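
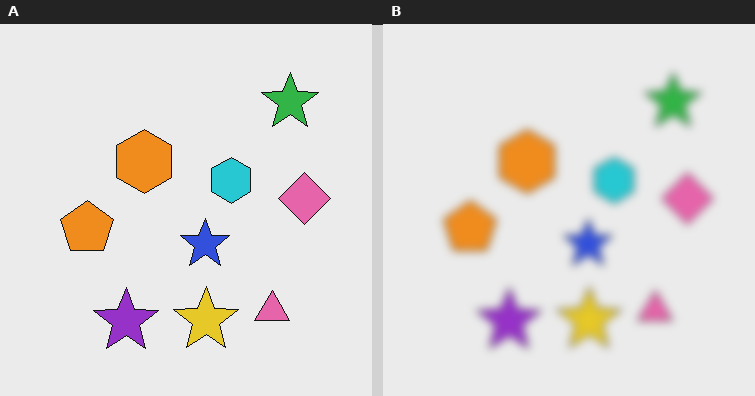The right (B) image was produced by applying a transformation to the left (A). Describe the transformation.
It was noticeably gaussian-blurred.

Shape edges and outlines are uniformly softened across the whole image.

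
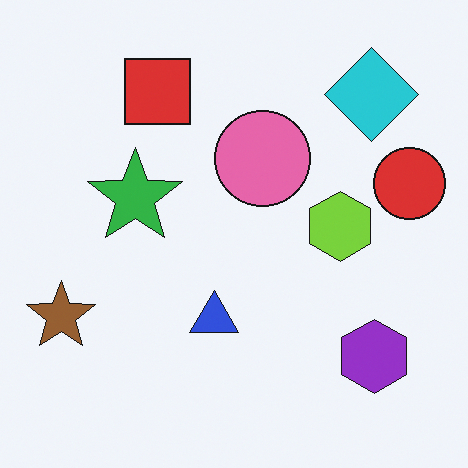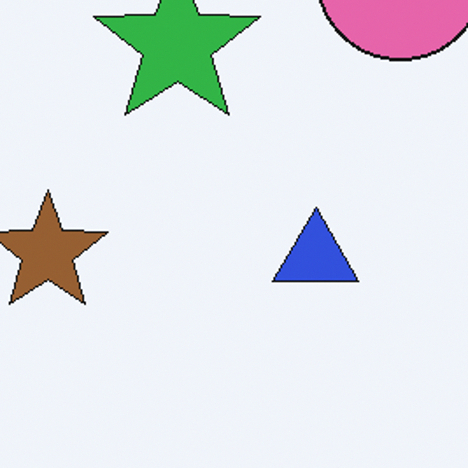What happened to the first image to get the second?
The image was cropped to a noticeably smaller region and rescaled.

The visible shapes are larger and the field of view is narrower; shapes near the original edges may be partly or wholly outside the frame — a crop-and-rescale.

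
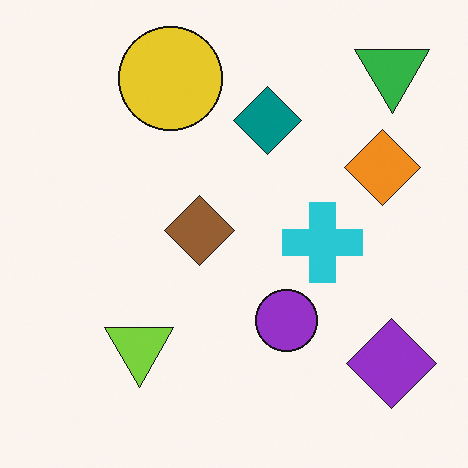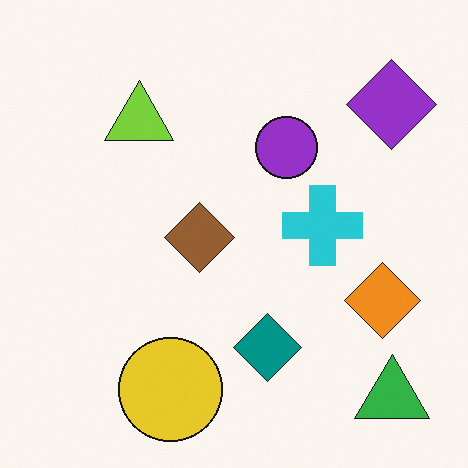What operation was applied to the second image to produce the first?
The image was flipped vertically (top ↔ bottom).

The green triangle is in the bottom-right of the second image and the top-right of the first — shapes on opposite sides of the horizontal midline have swapped in a mirror flip.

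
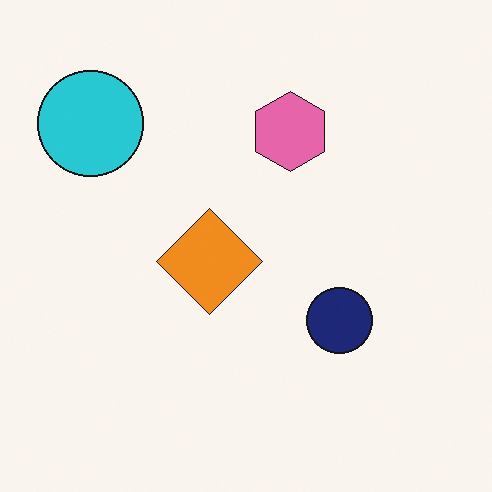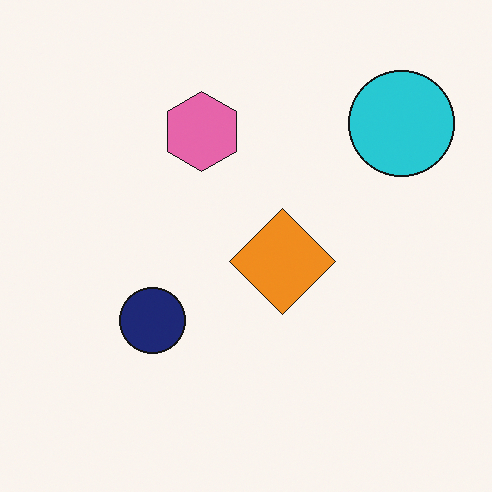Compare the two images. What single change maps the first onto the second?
It was flipped horizontally (left ↔ right).

The cyan circle is in the top-left of the first image and the top-right of the second — shapes on opposite sides of the vertical midline have swapped in a mirror flip.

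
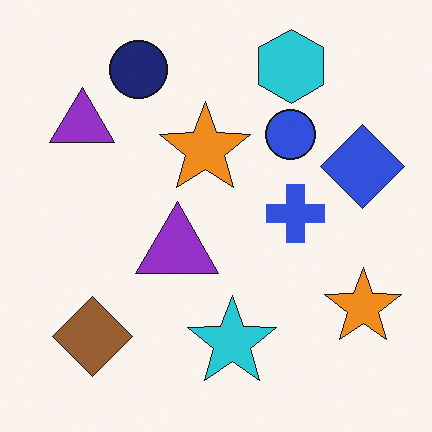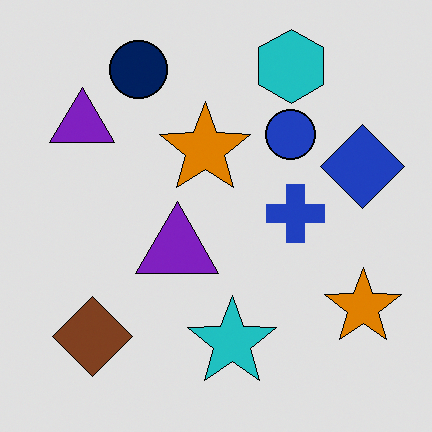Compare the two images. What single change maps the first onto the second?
The second image is the first posterized to a reduced palette.

Each flat color has snapped to a coarser quantized level — most visibly, the near-white background has dropped to a flat grey.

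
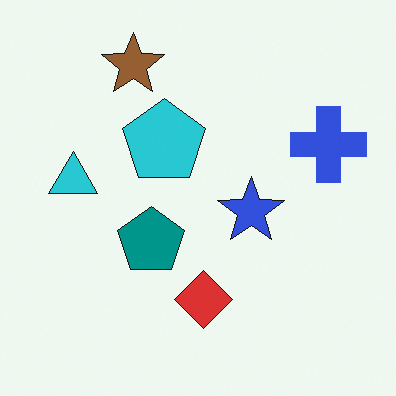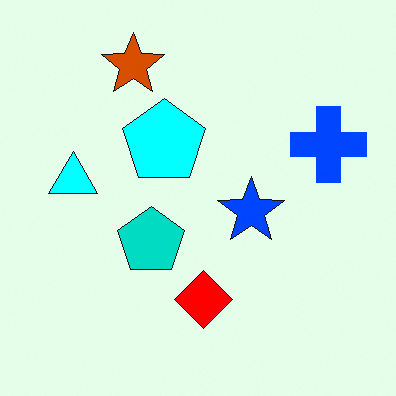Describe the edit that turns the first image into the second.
It was heavily oversaturated.

All colors are more vivid — a global saturation change.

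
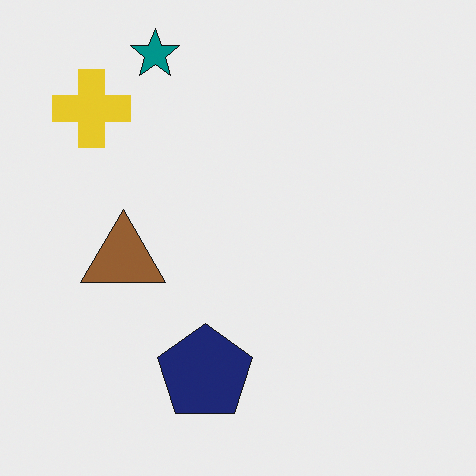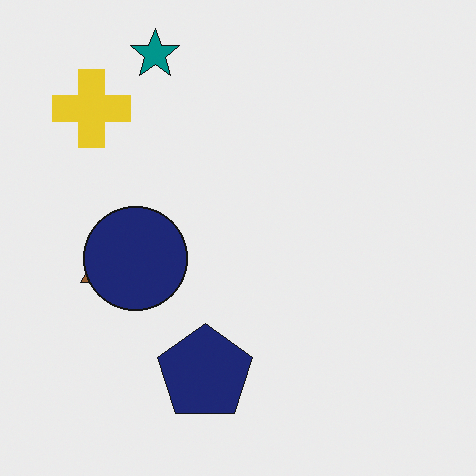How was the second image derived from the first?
The image was overlaid with an additional navy circle.

A navy circle appears in the second image that is absent from the first.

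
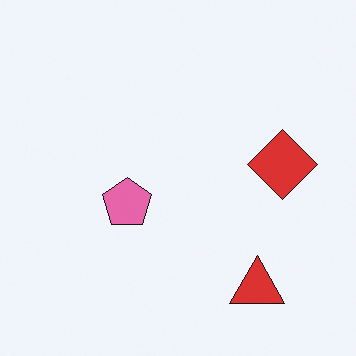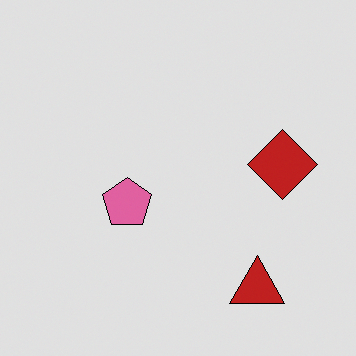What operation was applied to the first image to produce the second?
The second image is the first posterized to a reduced palette.

Each flat color has snapped to a coarser quantized level — most visibly, the near-white background has dropped to a flat grey.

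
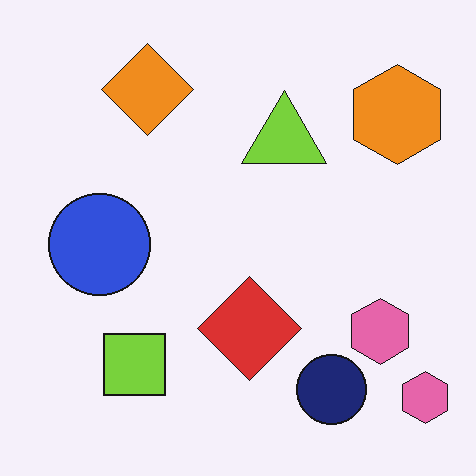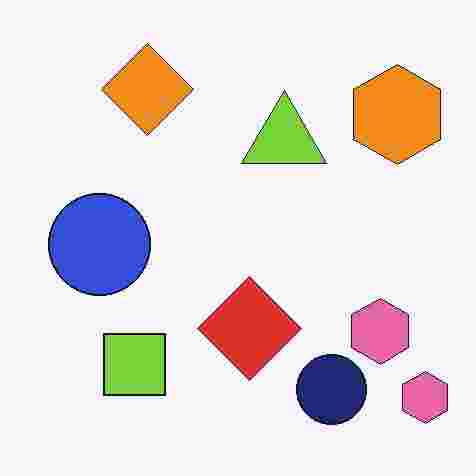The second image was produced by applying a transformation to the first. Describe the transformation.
It was heavily JPEG-compressed with obvious blocking artifacts.

Blocky 8×8 compression artifacts appear around shape edges and the flat background shows ringing — characteristic JPEG degradation.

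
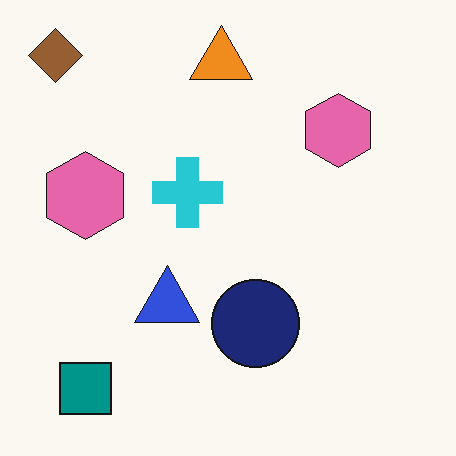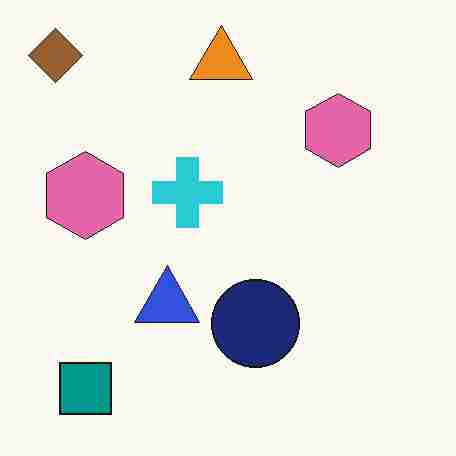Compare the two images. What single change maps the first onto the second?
This is the original image degraded with heavy JPEG compression.

Blocky 8×8 compression artifacts appear around shape edges and the flat background shows ringing — characteristic JPEG degradation.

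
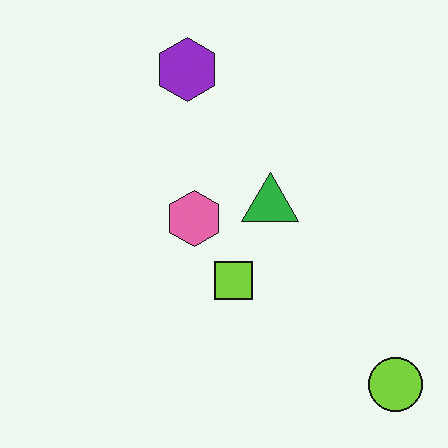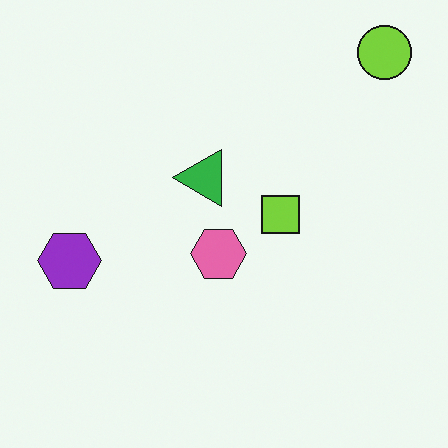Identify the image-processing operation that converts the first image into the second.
The second image is the first rotated 90° counter-clockwise.

The lime circle sits in the bottom-right of the first image and the top-right of the second — consistent with a whole-image 90° counter-clockwise rotation.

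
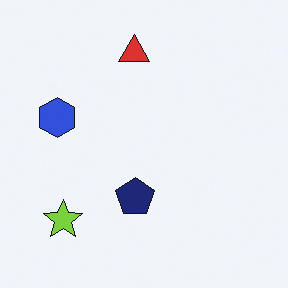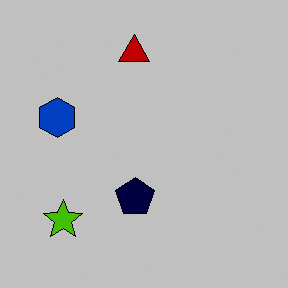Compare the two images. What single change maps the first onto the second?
The second image is the first heavily posterized to just a handful of flat colors.

Each flat color has snapped to a coarser quantized level — most visibly, the near-white background has dropped to a flat grey.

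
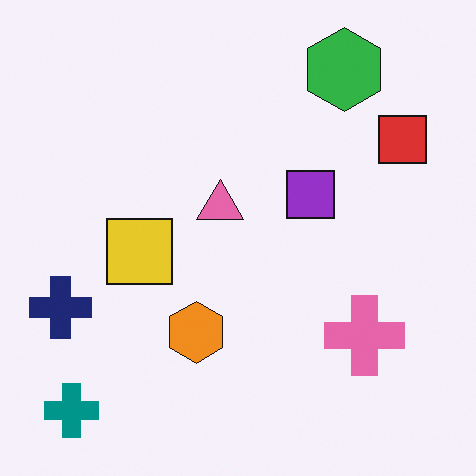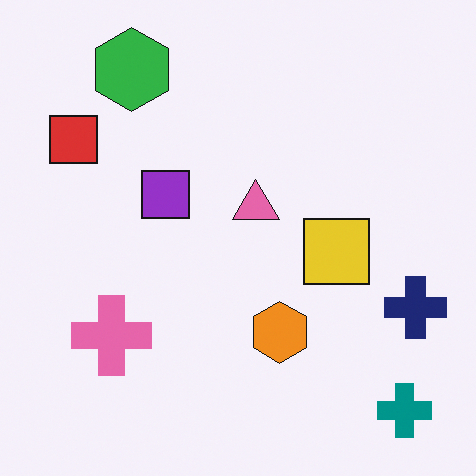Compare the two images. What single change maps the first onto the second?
This is the original image flipped horizontally (left ↔ right).

The navy cross is in the left of the first image and the right of the second — shapes on opposite sides of the vertical midline have swapped in a mirror flip.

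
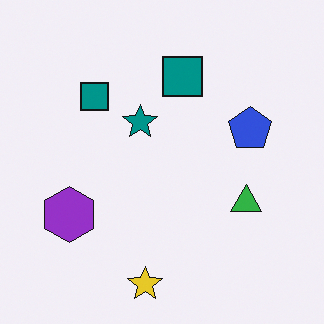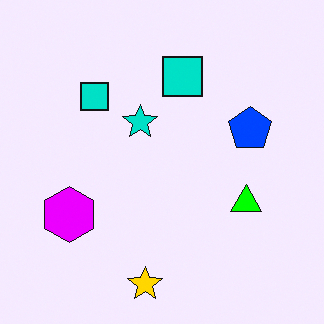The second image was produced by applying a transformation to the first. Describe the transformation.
The transformation is: heavily oversaturated.

All colors are more vivid — a global saturation change.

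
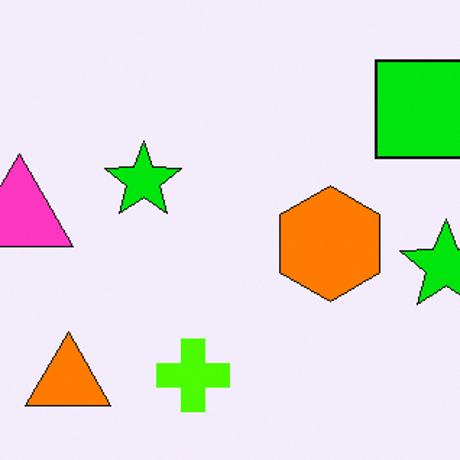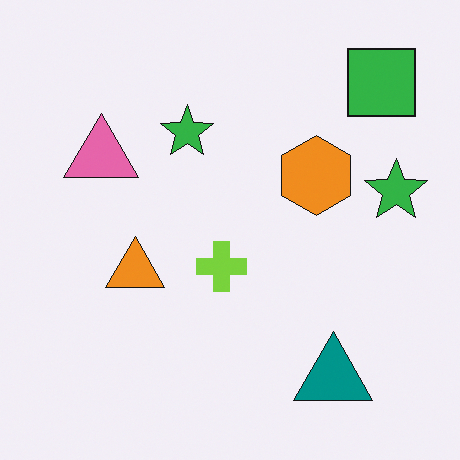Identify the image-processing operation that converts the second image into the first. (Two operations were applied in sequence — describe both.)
The transformation is: made much more vivid (saturation change), then cropped to a modestly smaller region and rescaled.

All colors are more vivid — a global saturation change. The visible shapes are larger and the field of view is narrower; shapes near the original edges may be partly or wholly outside the frame — a crop-and-rescale.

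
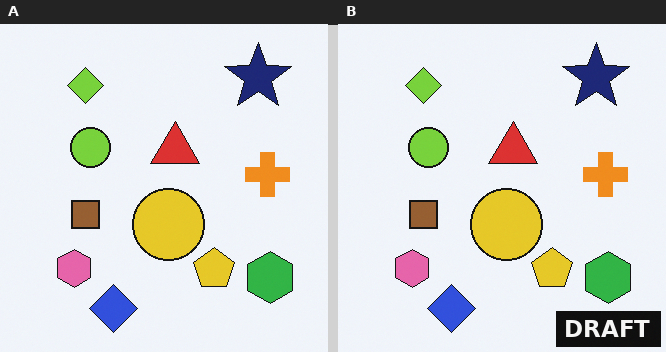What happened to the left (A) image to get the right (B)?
The right (B) image is the left (A) watermarked with the text "DRAFT" in the lower-right corner.

A dark label reading "DRAFT" appears in the lower-right corner.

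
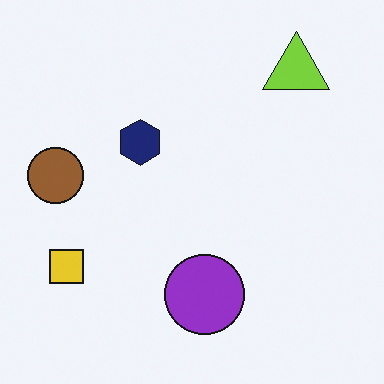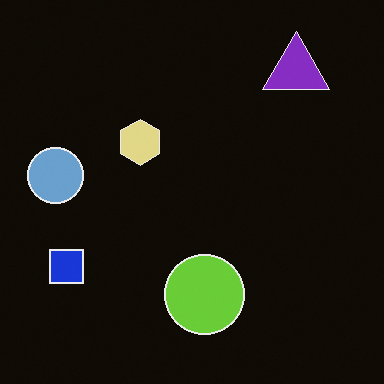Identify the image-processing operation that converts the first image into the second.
The second image is the first color-inverted (negative).

The light background has become dark and every shape's color is its complement — a photographic negative.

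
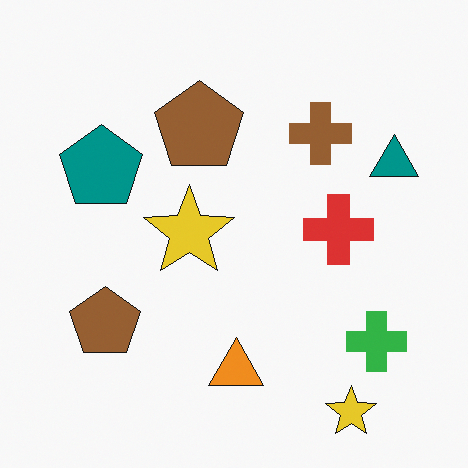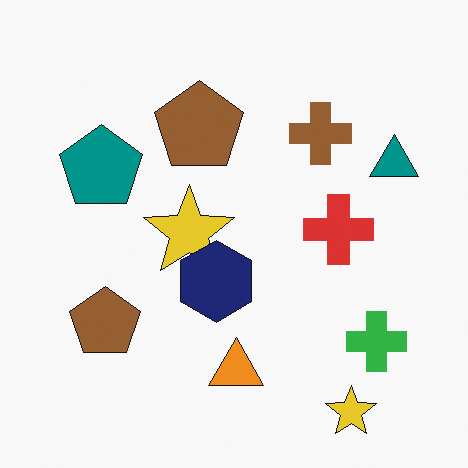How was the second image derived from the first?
The image was overlaid with an additional navy hexagon.

A navy hexagon appears in the second image that is absent from the first.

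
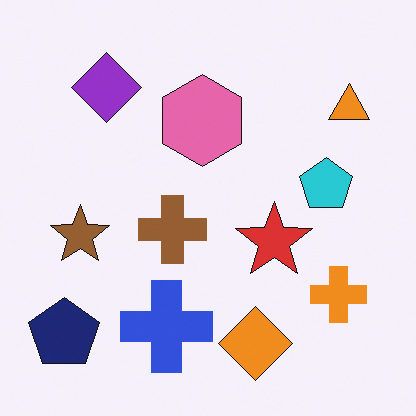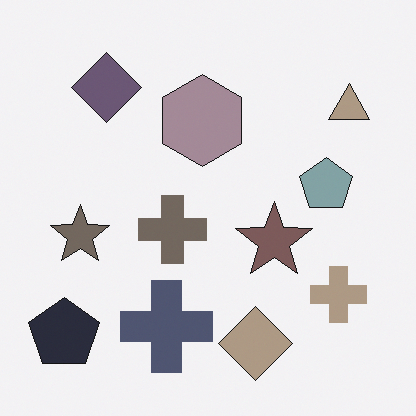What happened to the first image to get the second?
This is the original image heavily desaturated.

All colors are more muted and greyish — a global saturation change.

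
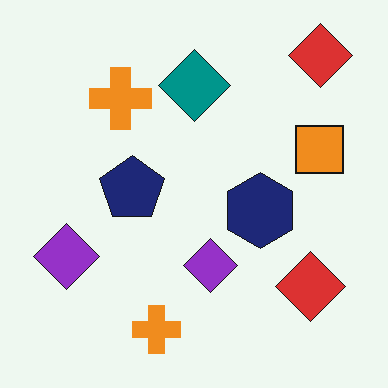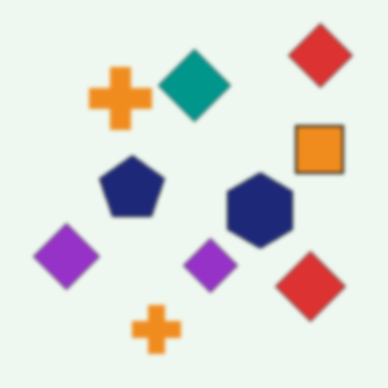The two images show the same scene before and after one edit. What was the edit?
The transformation is: slightly softened.

Shape edges and outlines are uniformly softened across the whole image.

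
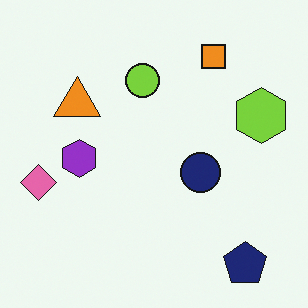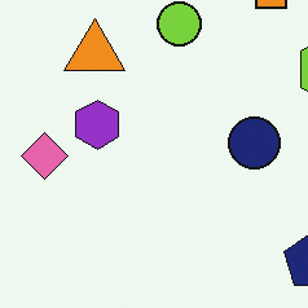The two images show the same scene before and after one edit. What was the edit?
The second image is the first cropped slightly and scaled back up.

The visible shapes are larger and the field of view is narrower; shapes near the original edges may be partly or wholly outside the frame — a crop-and-rescale.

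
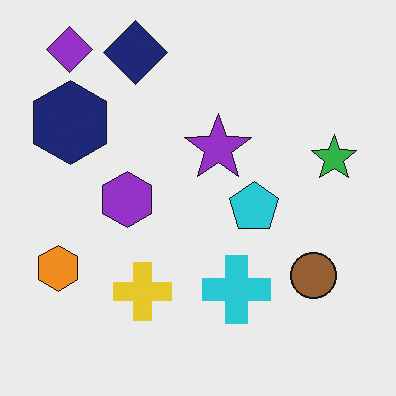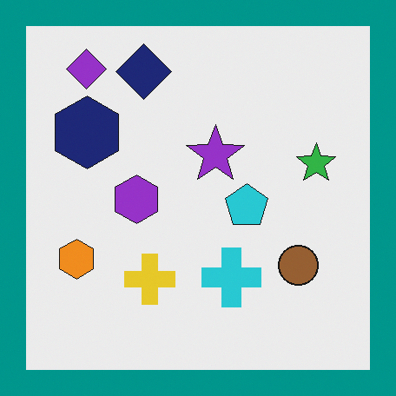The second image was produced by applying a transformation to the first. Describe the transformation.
The image was framed with a teal border.

A solid teal frame runs around the edge of the second image, with the content slightly shrunk inside it.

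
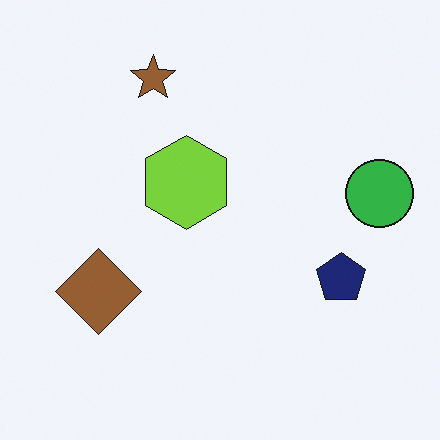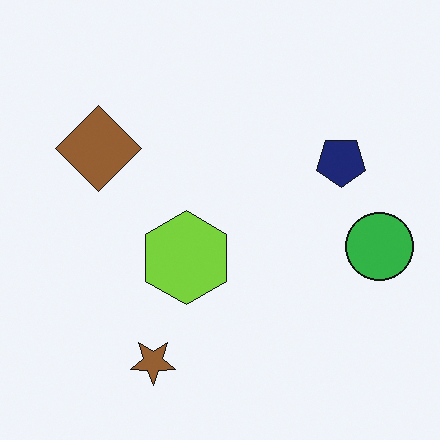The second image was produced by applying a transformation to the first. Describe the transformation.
The transformation is: flipped vertically (top ↔ bottom).

The brown star is in the top of the first image and the bottom of the second — shapes on opposite sides of the horizontal midline have swapped in a mirror flip.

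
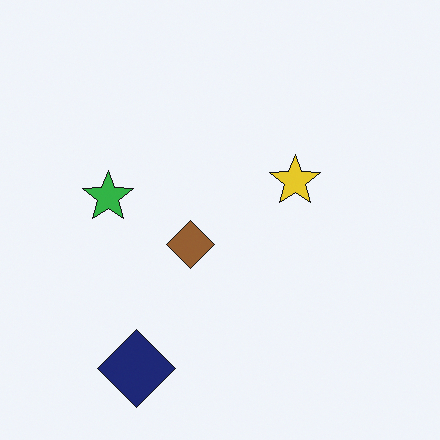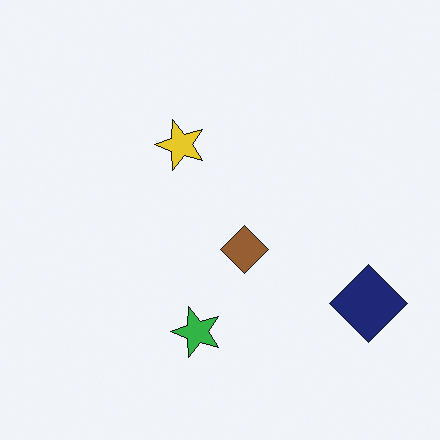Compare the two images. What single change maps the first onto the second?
This is the original image rotated 90° counter-clockwise.

The navy diamond sits in the bottom-left of the first image and the bottom-right of the second — consistent with a whole-image 90° counter-clockwise rotation.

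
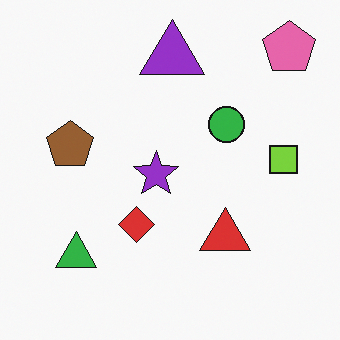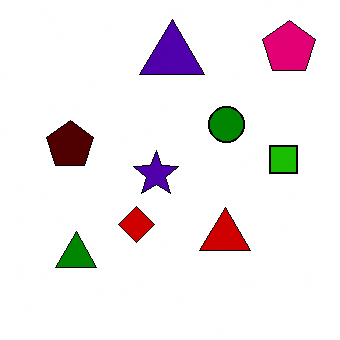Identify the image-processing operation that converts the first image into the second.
It was boosted in contrast.

Tones are pushed away from mid-grey across the whole image — a global contrast change.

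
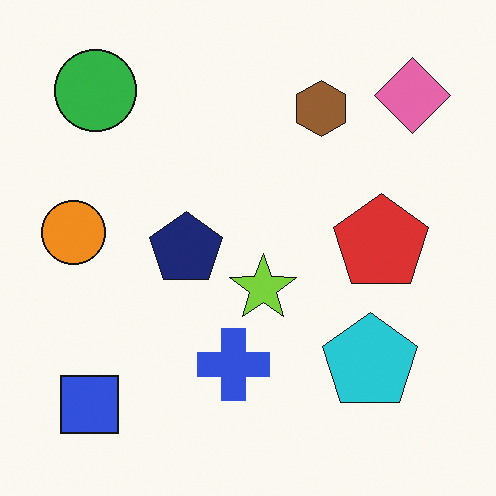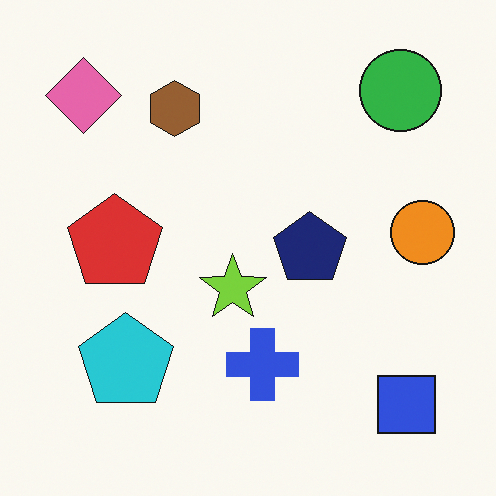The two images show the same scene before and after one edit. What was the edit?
The image was flipped horizontally (left ↔ right).

The orange circle is in the left of the first image and the right of the second — shapes on opposite sides of the vertical midline have swapped in a mirror flip.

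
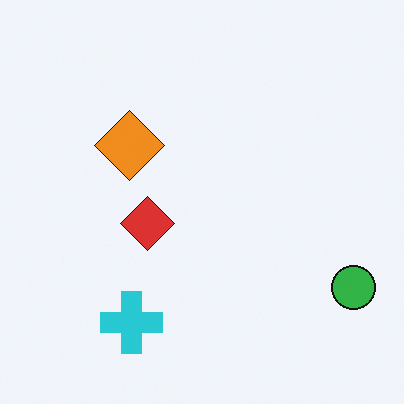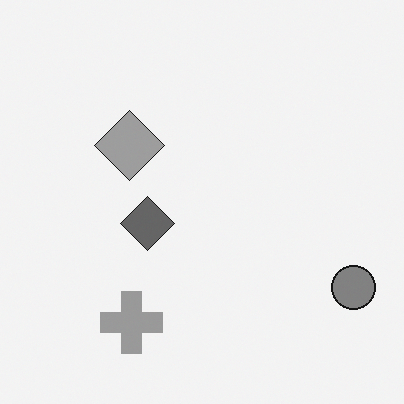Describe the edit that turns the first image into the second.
Converted to grayscale.

All color is removed — every shape is now a shade of grey.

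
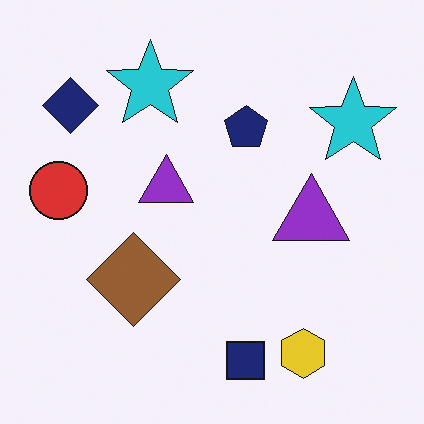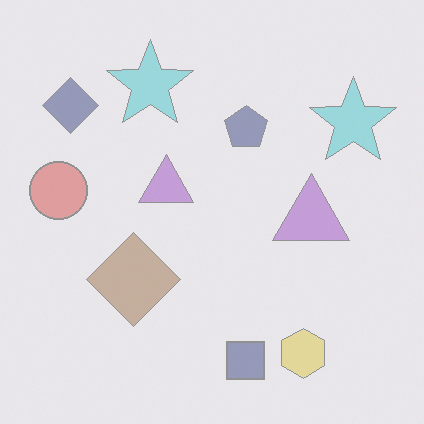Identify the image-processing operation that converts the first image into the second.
It was washed out (contrast reduced).

Tones are pushed toward mid-grey across the whole image — a global contrast change.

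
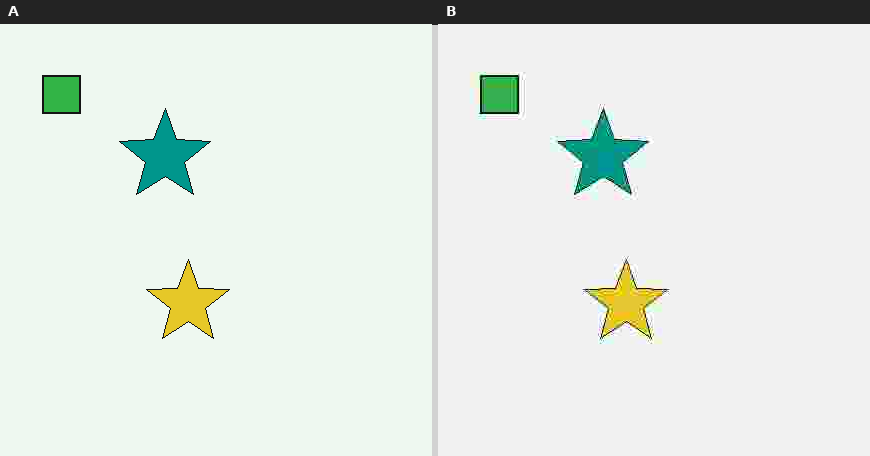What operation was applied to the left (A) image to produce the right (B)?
The transformation is: heavily JPEG-compressed with obvious blocking artifacts.

Blocky 8×8 compression artifacts appear around shape edges and the flat background shows ringing — characteristic JPEG degradation.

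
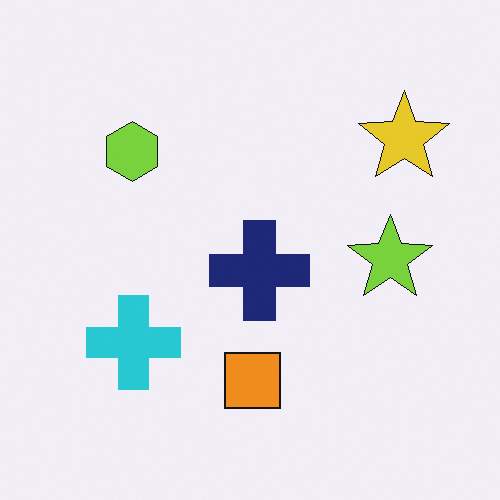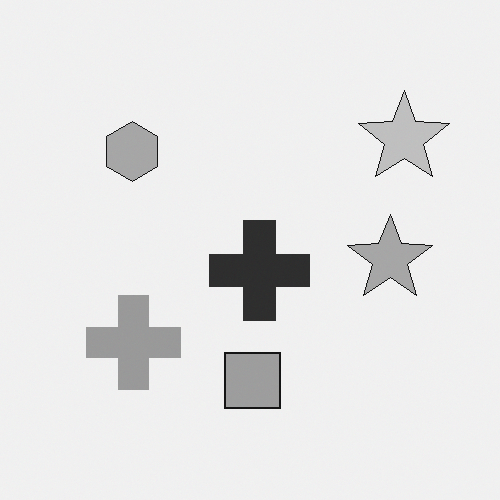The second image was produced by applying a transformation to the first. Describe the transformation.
Converted to grayscale.

All color is removed — every shape is now a shade of grey.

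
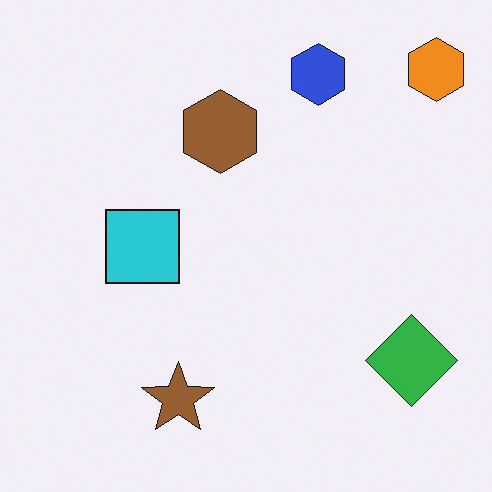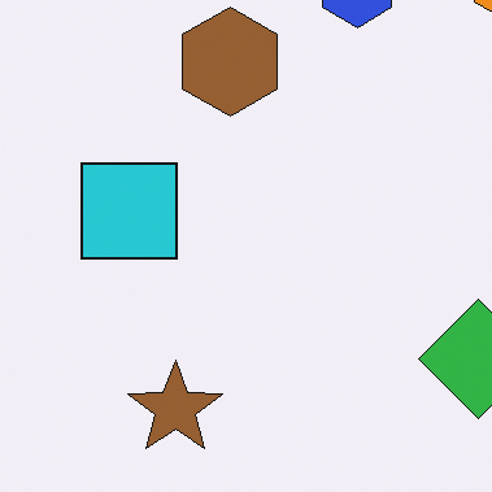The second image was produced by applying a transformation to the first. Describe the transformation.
The image was cropped to a modestly smaller region and rescaled.

The visible shapes are larger and the field of view is narrower; shapes near the original edges may be partly or wholly outside the frame — a crop-and-rescale.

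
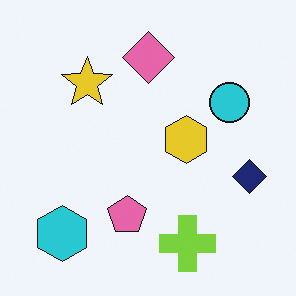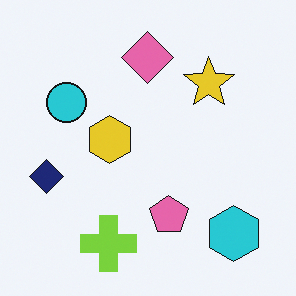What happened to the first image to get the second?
The transformation is: flipped horizontally (left ↔ right).

The navy diamond is in the right of the first image and the left of the second — shapes on opposite sides of the vertical midline have swapped in a mirror flip.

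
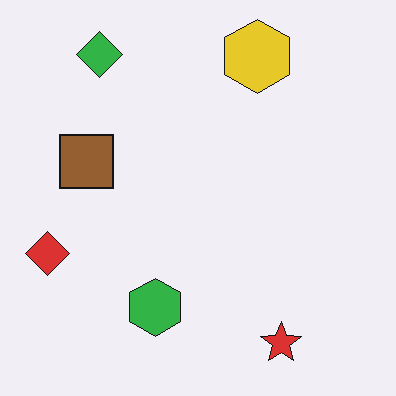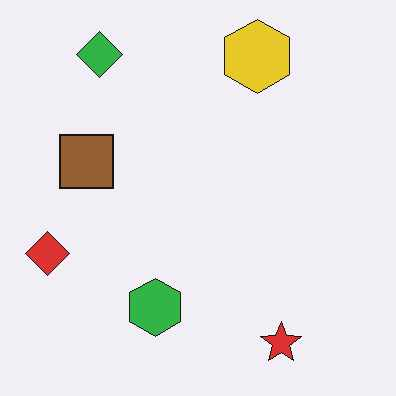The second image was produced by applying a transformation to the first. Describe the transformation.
The transformation is: given moderate JPEG compression.

Blocky 8×8 compression artifacts appear around shape edges and the flat background shows ringing — characteristic JPEG degradation.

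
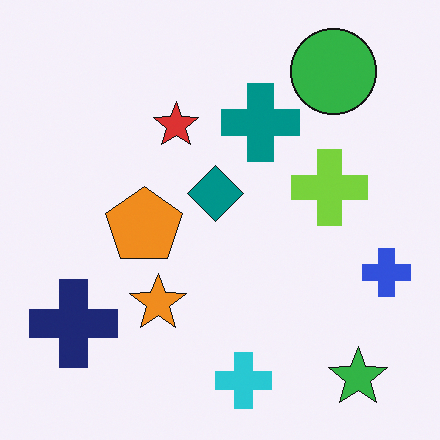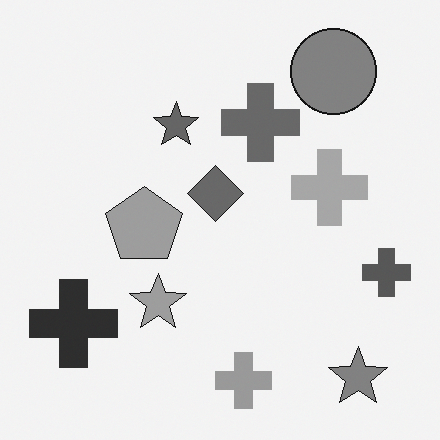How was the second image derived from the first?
This is the original image converted to grayscale.

All color is removed — every shape is now a shade of grey.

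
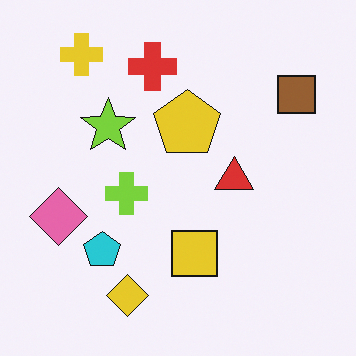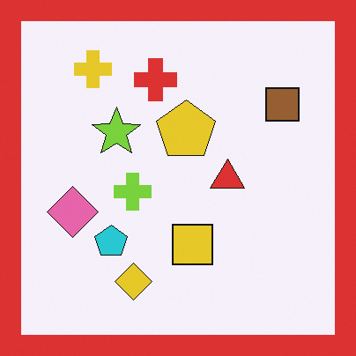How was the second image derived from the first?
The second image is the first framed with a red border.

A solid red frame runs around the edge of the second image, with the content slightly shrunk inside it.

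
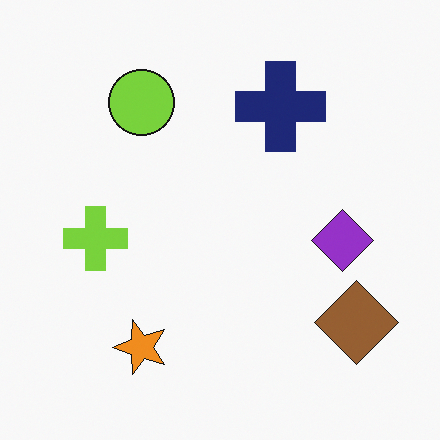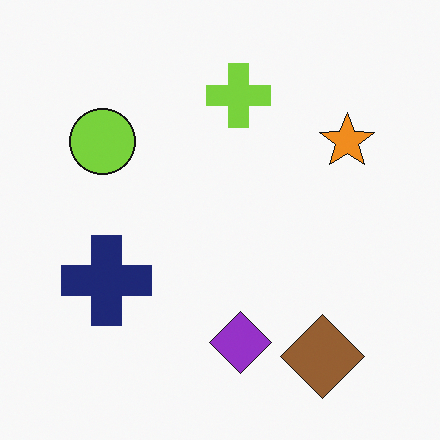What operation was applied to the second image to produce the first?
The transformation is: transposed (reflected across the top-left ↔ bottom-right diagonal).

Shapes have swapped their row and column positions — what was in the top-right is now in the bottom-left — a diagonal reflection.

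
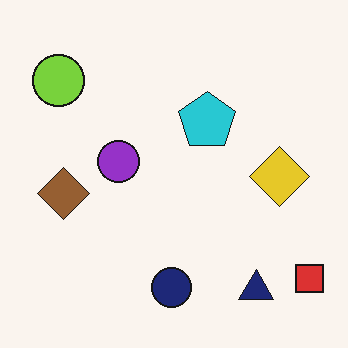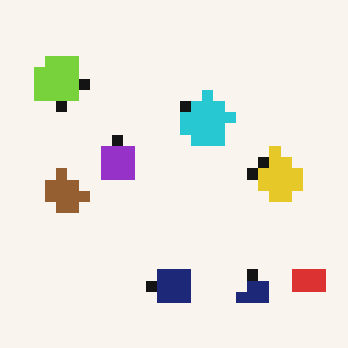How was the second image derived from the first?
This is the original image heavily pixelated into large blocks.

Shapes are reduced to large square blocks; fine edges and outlines are lost — a downscale-then-upscale (mosaic) effect.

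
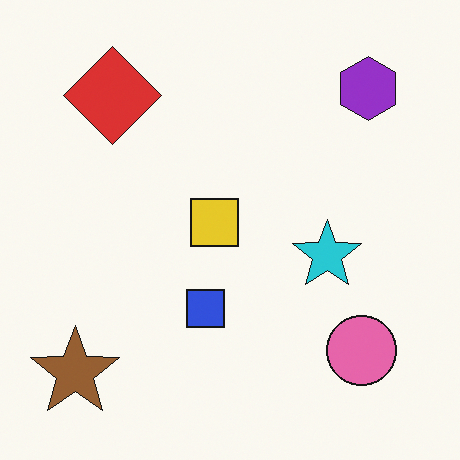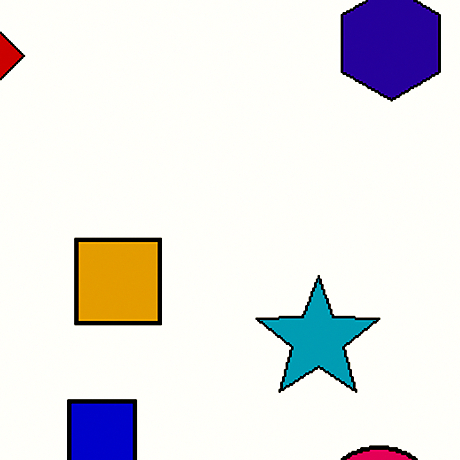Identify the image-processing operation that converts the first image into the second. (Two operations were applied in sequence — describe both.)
Cropped tightly and scaled back up, then boosted in contrast.

The visible shapes are larger and the field of view is narrower; shapes near the original edges may be partly or wholly outside the frame — a crop-and-rescale. Tones are pushed away from mid-grey across the whole image — a global contrast change.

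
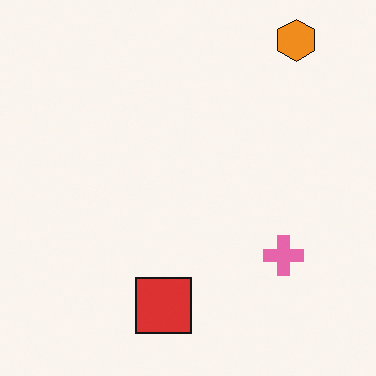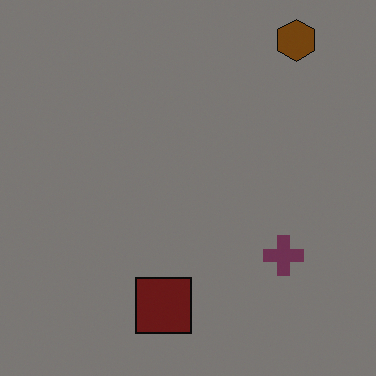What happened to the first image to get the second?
The second image is the first noticeably darkened.

Every pixel — background and shapes alike — is uniformly darkened.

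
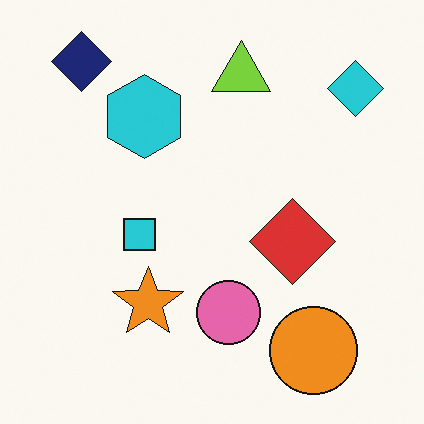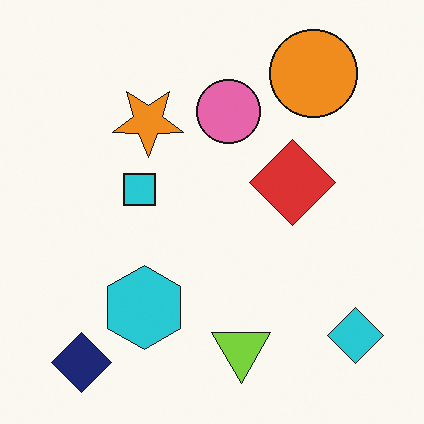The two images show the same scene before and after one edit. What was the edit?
Flipped vertically (top ↔ bottom).

The navy diamond is in the top-left of the first image and the bottom-left of the second — shapes on opposite sides of the horizontal midline have swapped in a mirror flip.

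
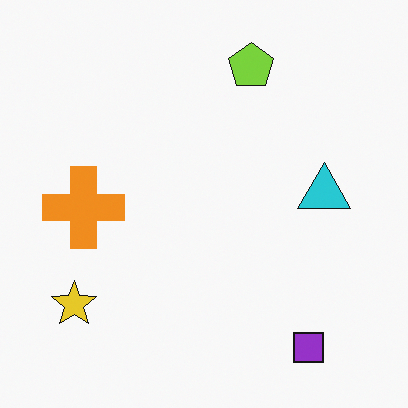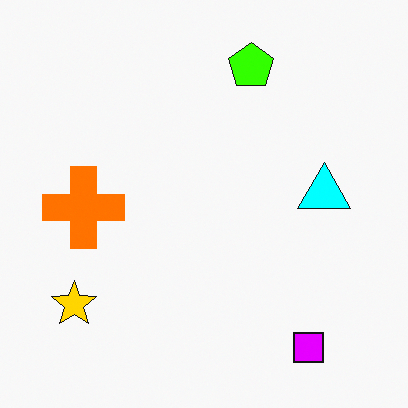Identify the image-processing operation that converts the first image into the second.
This is the original image made much more vivid (saturation change).

All colors are more vivid — a global saturation change.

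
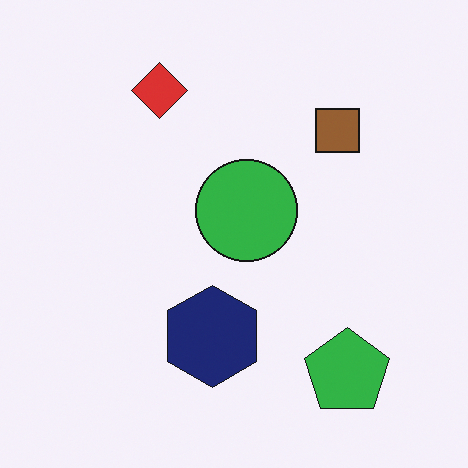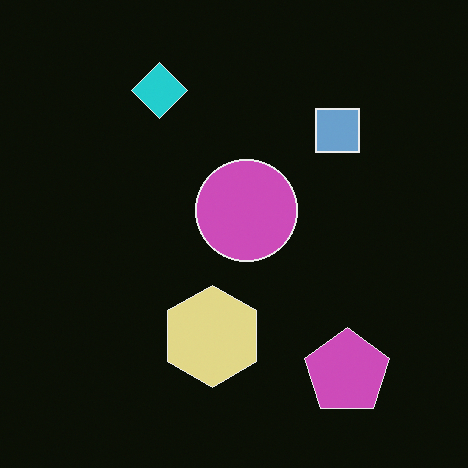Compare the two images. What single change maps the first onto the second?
This is the original image color-inverted (negative).

The light background has become dark and every shape's color is its complement — a photographic negative.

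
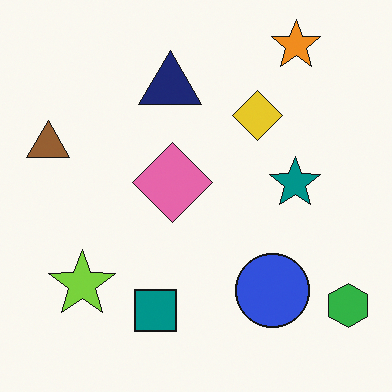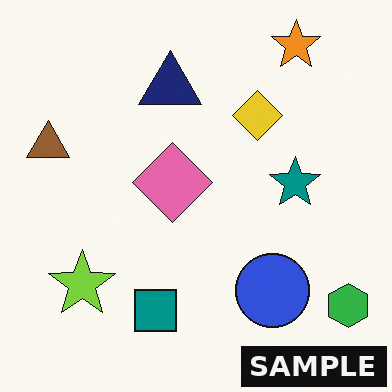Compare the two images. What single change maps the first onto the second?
This is the original image watermarked with the text "SAMPLE" in the lower-right corner.

A dark label reading "SAMPLE" appears in the lower-right corner.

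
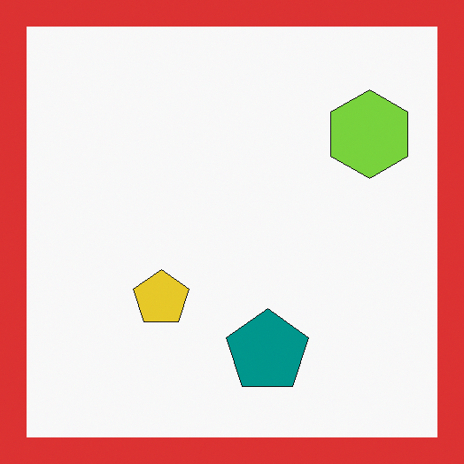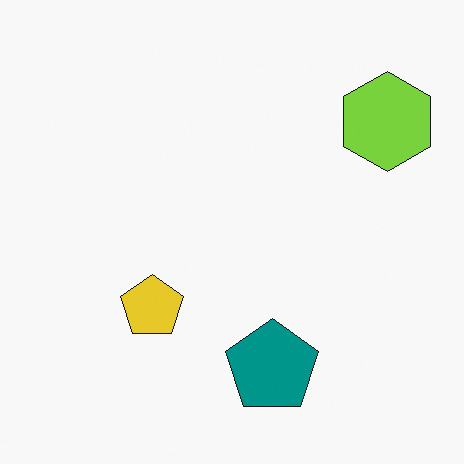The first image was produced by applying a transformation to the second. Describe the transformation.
Framed with a red border.

A solid red frame runs around the edge of the first image, with the content slightly shrunk inside it.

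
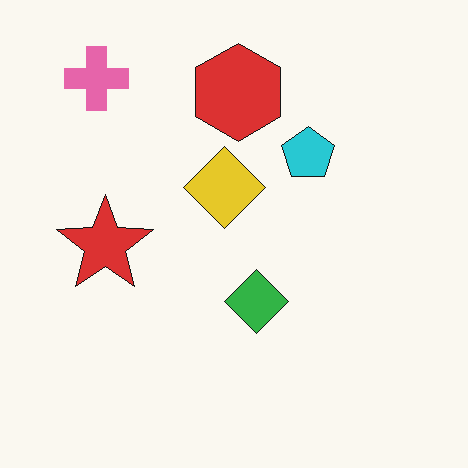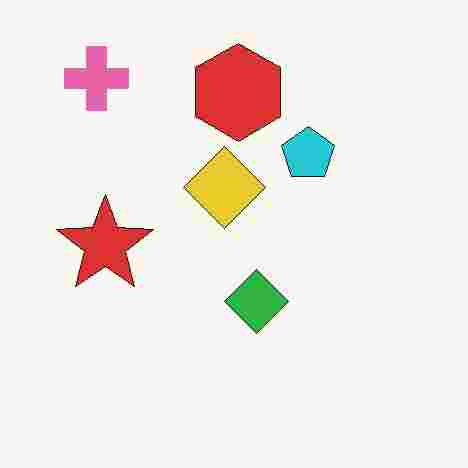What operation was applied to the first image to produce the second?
The image was heavily JPEG-compressed with obvious blocking artifacts.

Blocky 8×8 compression artifacts appear around shape edges and the flat background shows ringing — characteristic JPEG degradation.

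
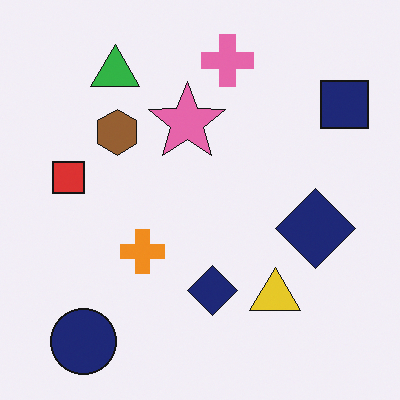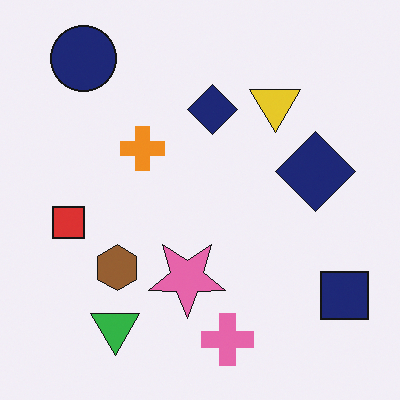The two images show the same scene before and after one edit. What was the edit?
This is the original image flipped vertically (top ↔ bottom).

The navy circle is in the bottom-left of the first image and the top-left of the second — shapes on opposite sides of the horizontal midline have swapped in a mirror flip.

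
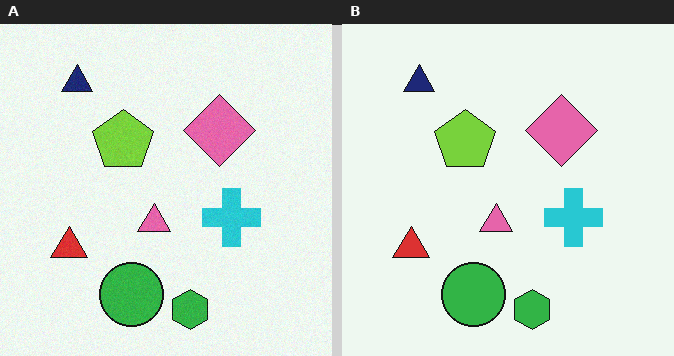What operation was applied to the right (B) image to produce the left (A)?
The image was degraded with light additive noise.

Random speckle covers the whole image, including the flat background.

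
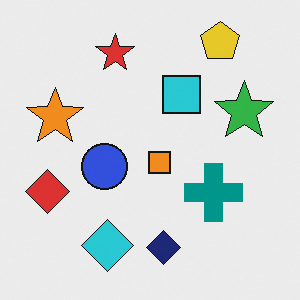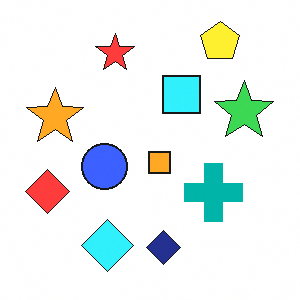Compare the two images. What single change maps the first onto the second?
The transformation is: slightly brightened.

Every pixel — background and shapes alike — is uniformly brightened.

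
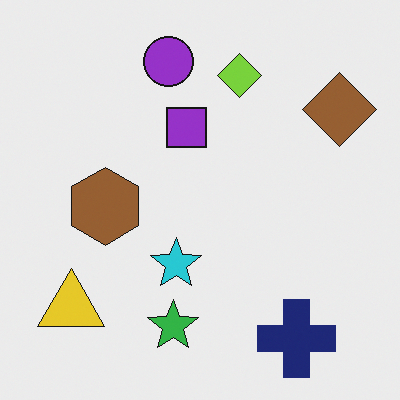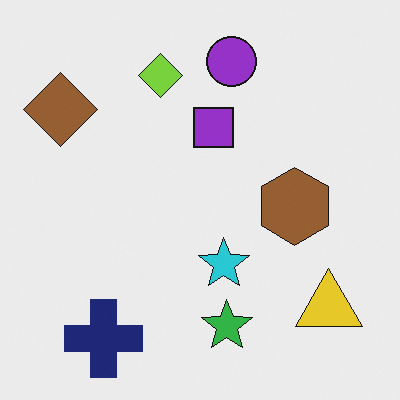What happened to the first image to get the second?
The image was flipped horizontally (left ↔ right).

The brown diamond is in the top-right of the first image and the top-left of the second — shapes on opposite sides of the vertical midline have swapped in a mirror flip.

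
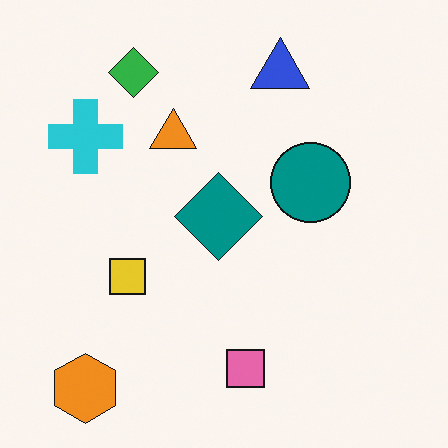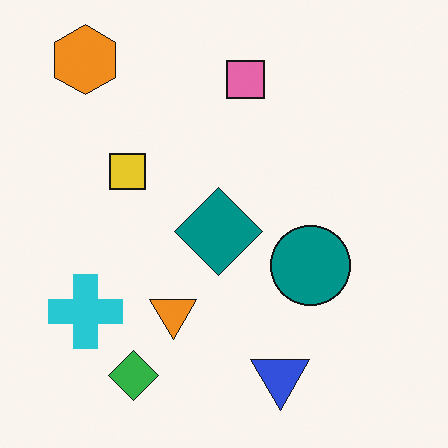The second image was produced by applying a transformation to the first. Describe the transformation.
It was flipped vertically (top ↔ bottom).

The orange hexagon is in the bottom-left of the first image and the top-left of the second — shapes on opposite sides of the horizontal midline have swapped in a mirror flip.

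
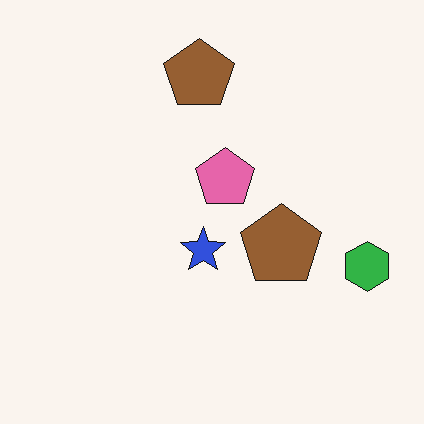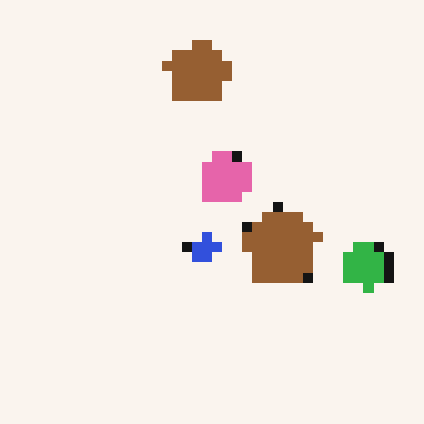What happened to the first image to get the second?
This is the original image coarsely pixelated.

Shapes are reduced to large square blocks; fine edges and outlines are lost — a downscale-then-upscale (mosaic) effect.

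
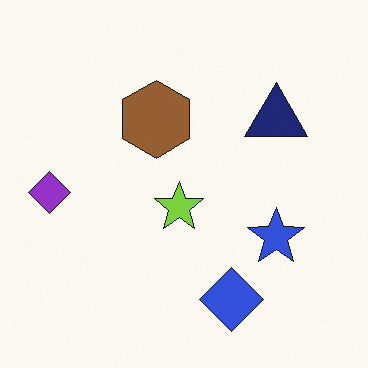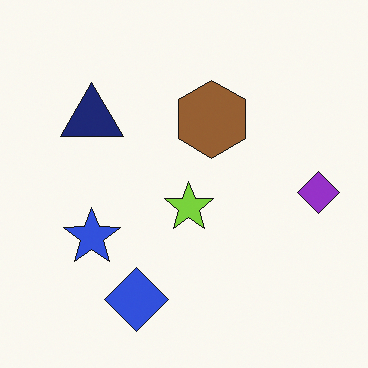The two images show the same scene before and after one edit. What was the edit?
The second image is the first flipped horizontally (left ↔ right).

The purple diamond is in the left of the first image and the right of the second — shapes on opposite sides of the vertical midline have swapped in a mirror flip.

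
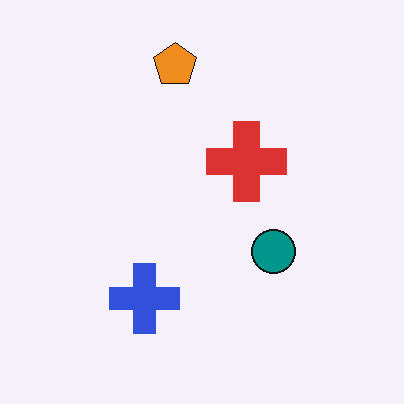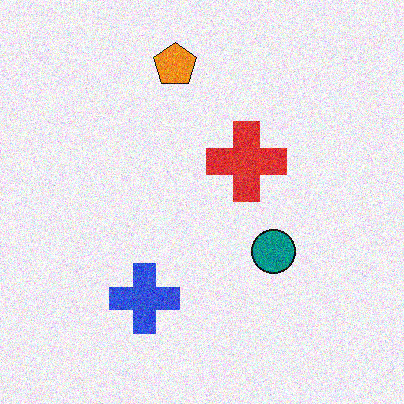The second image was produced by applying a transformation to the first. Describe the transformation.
This is the original image degraded with visible gaussian noise.

Random speckle covers the whole image, including the flat background.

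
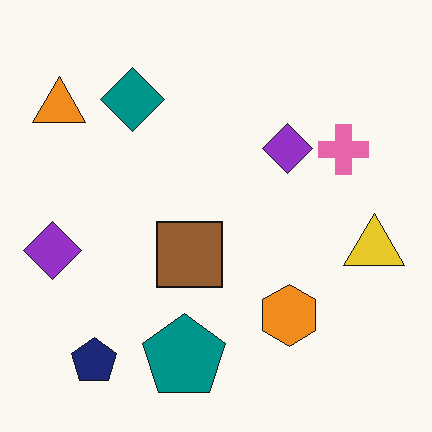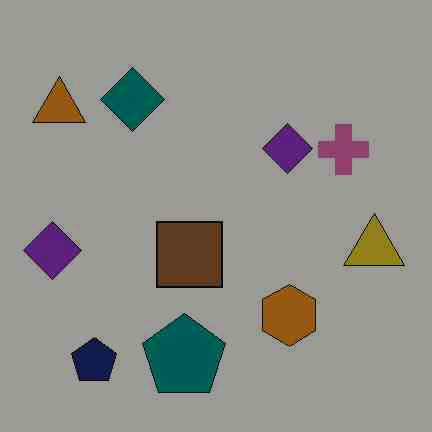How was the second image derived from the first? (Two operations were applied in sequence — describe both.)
It was degraded with heavy JPEG compression, then noticeably darkened.

Blocky 8×8 compression artifacts appear around shape edges and the flat background shows ringing — characteristic JPEG degradation. Every pixel — background and shapes alike — is uniformly darkened.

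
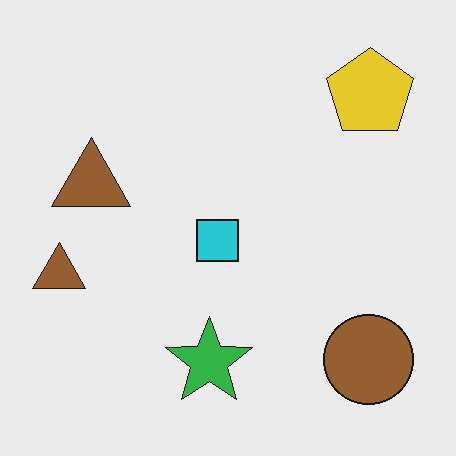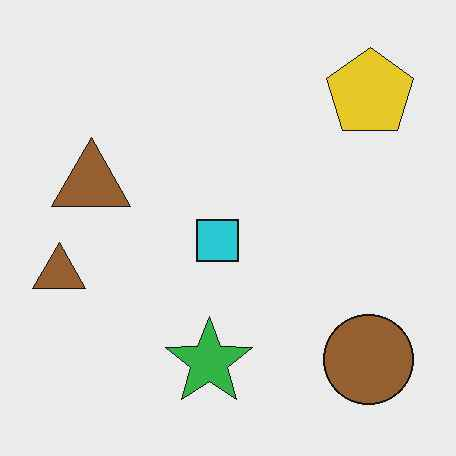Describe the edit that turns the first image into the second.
The second image is the first given moderate JPEG compression.

Blocky 8×8 compression artifacts appear around shape edges and the flat background shows ringing — characteristic JPEG degradation.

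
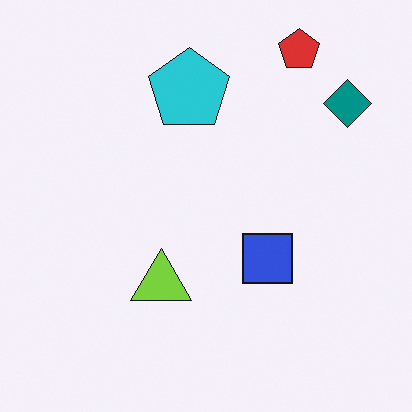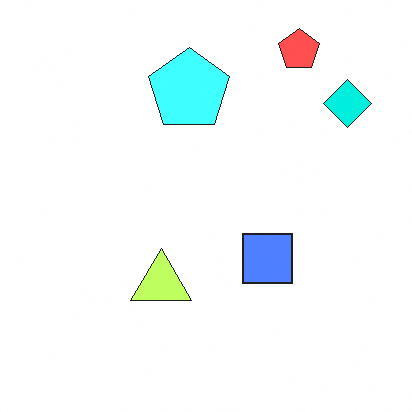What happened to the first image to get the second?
The image was noticeably brightened.

Every pixel — background and shapes alike — is uniformly brightened.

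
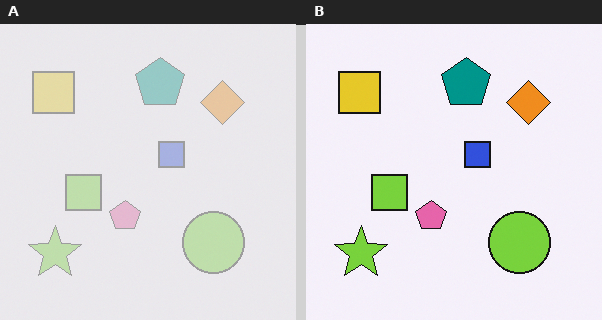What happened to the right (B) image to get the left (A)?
Washed out (contrast reduced).

Tones are pushed toward mid-grey across the whole image — a global contrast change.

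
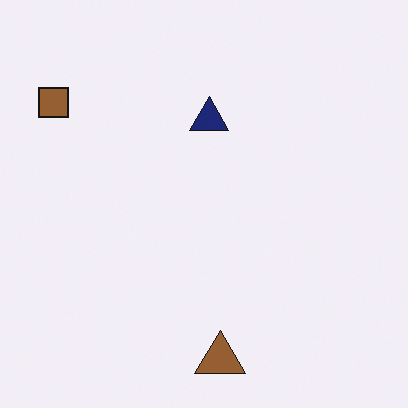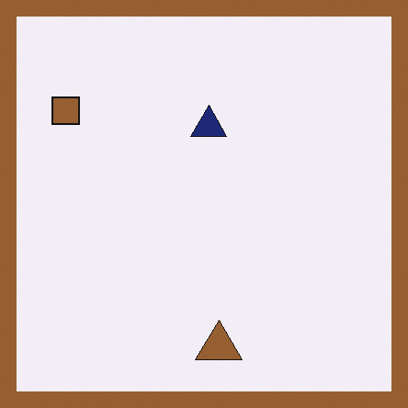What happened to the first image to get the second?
The transformation is: framed with a brown border.

A solid brown frame runs around the edge of the second image, with the content slightly shrunk inside it.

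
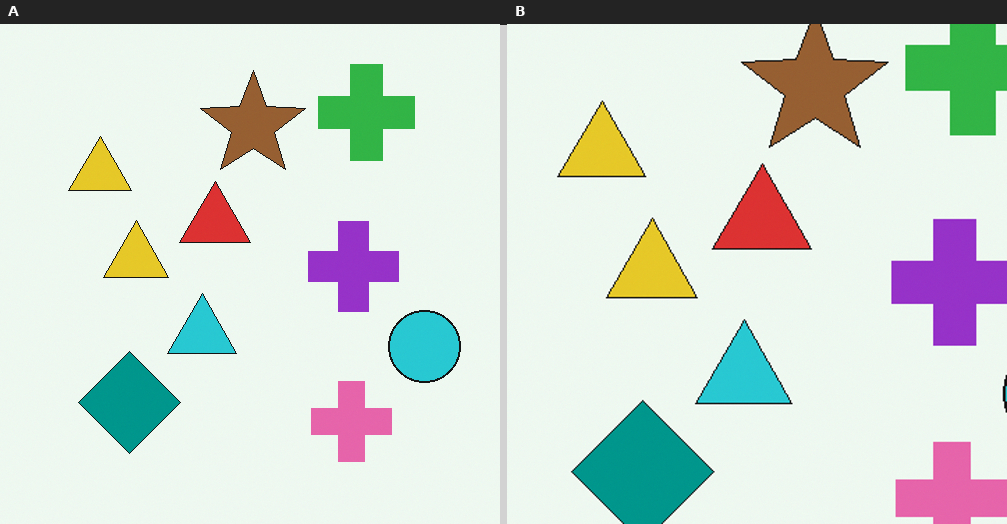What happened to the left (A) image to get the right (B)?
The transformation is: cropped to a modestly smaller region and rescaled.

The visible shapes are larger and the field of view is narrower; shapes near the original edges may be partly or wholly outside the frame — a crop-and-rescale.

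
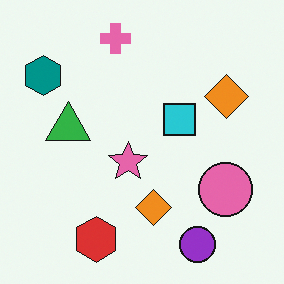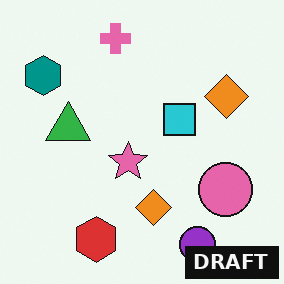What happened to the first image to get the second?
It was watermarked with the text "DRAFT" in the lower-right corner.

A dark label reading "DRAFT" appears in the lower-right corner.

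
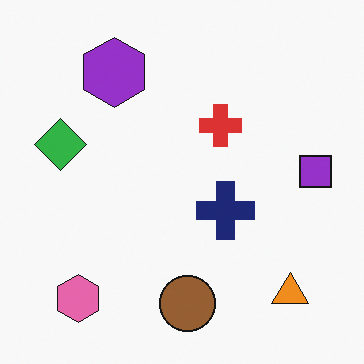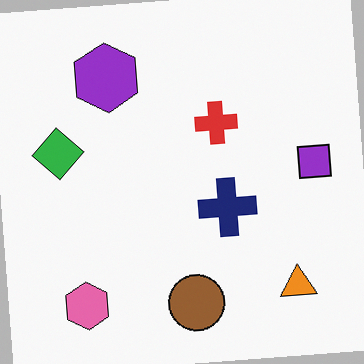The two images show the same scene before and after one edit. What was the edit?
The image was rotated counter-clockwise by a few degrees.

Every shape is tilted by the same angle and the image corners show triangular fill wedges — a whole-image rotation by a non-right angle.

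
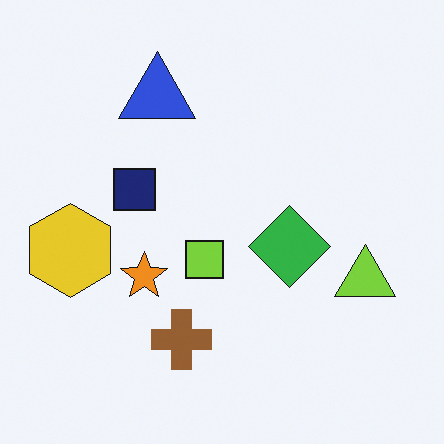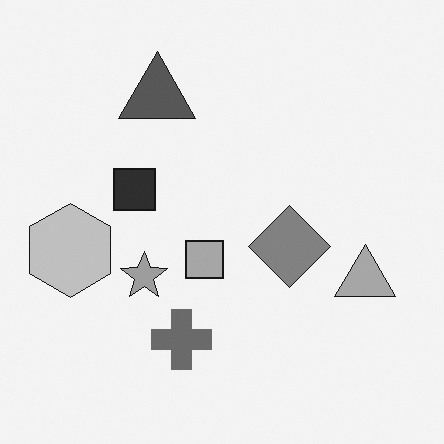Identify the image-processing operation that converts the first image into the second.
It was converted to grayscale.

All color is removed — every shape is now a shade of grey.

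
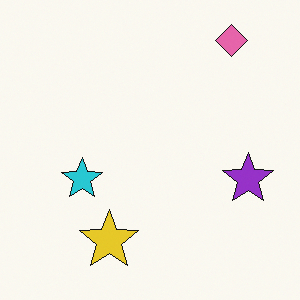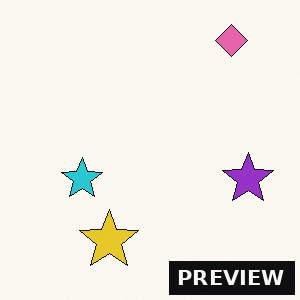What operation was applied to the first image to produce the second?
The image was watermarked with the text "PREVIEW" in the lower-right corner.

A dark label reading "PREVIEW" appears in the lower-right corner.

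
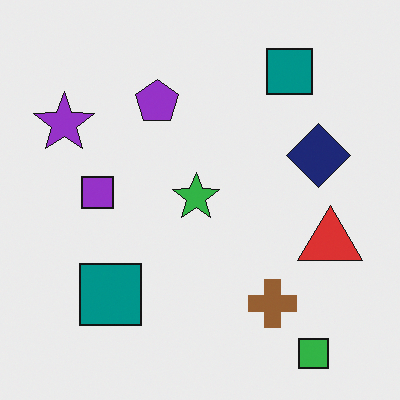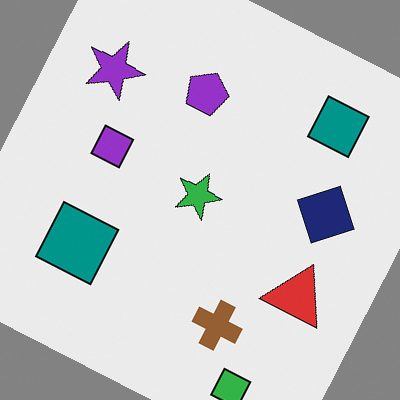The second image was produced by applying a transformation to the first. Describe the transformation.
The transformation is: rotated clockwise by a clearly visible amount.

Every shape is tilted by the same angle and the image corners show triangular fill wedges — a whole-image rotation by a non-right angle.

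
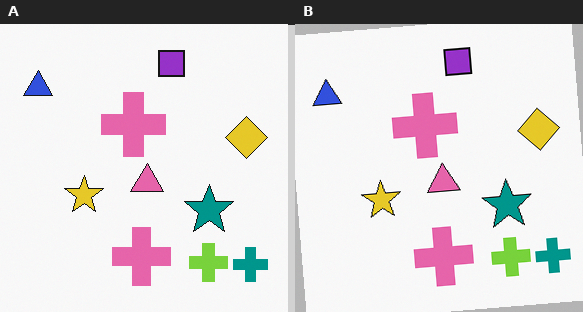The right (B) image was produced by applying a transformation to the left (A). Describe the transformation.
The right (B) image is the left (A) rotated counter-clockwise by a slight angle.

Every shape is tilted by the same angle and the image corners show triangular fill wedges — a whole-image rotation by a non-right angle.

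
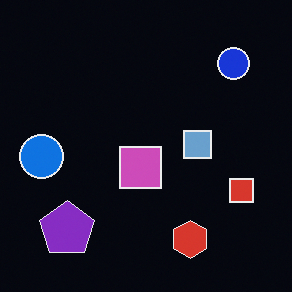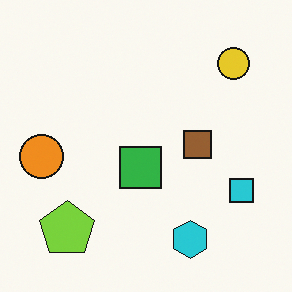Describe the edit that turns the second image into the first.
The first image is the second color-inverted (negative).

The light background has become dark and every shape's color is its complement — a photographic negative.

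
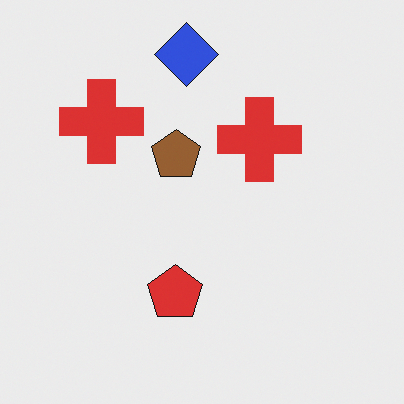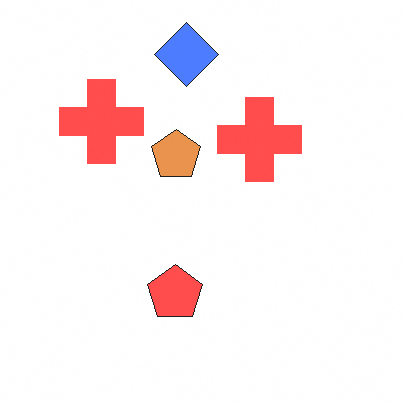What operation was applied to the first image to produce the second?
Noticeably brightened.

Every pixel — background and shapes alike — is uniformly brightened.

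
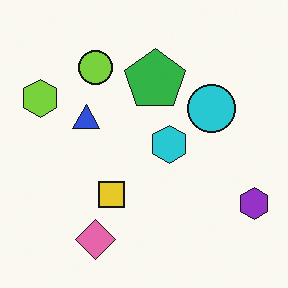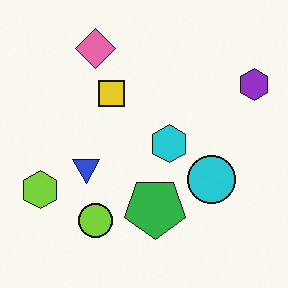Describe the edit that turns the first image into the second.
It was flipped vertically (top ↔ bottom).

The pink diamond is in the bottom-left of the first image and the top-left of the second — shapes on opposite sides of the horizontal midline have swapped in a mirror flip.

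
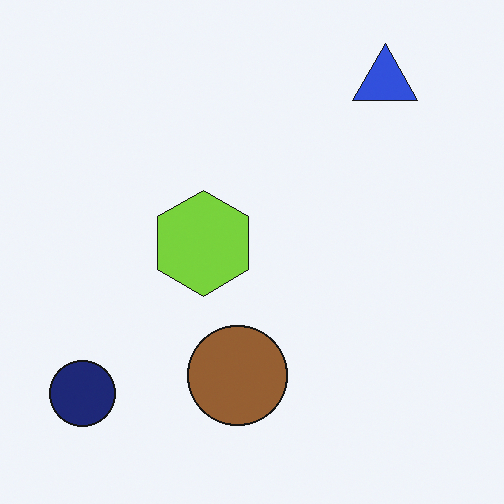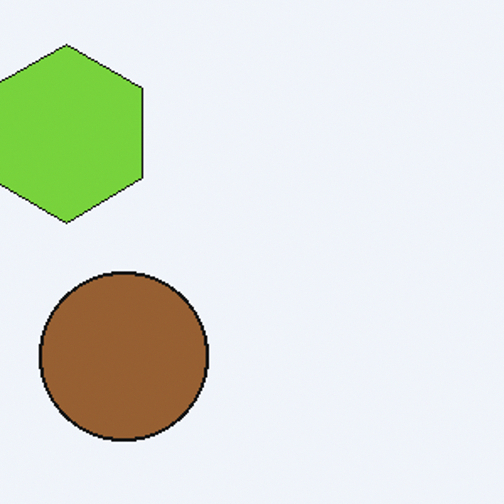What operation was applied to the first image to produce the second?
The transformation is: cropped to a noticeably smaller region and rescaled.

The visible shapes are larger and the field of view is narrower; shapes near the original edges may be partly or wholly outside the frame — a crop-and-rescale.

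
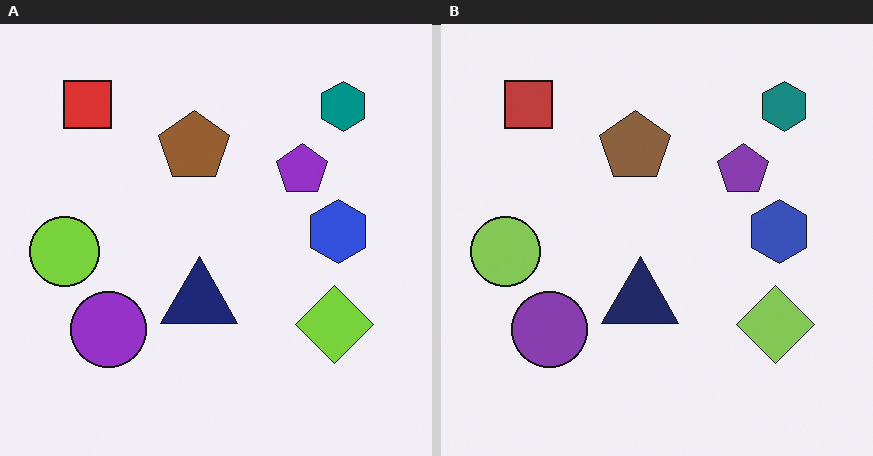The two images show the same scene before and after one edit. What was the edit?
It was slightly desaturated.

All colors are more muted and greyish — a global saturation change.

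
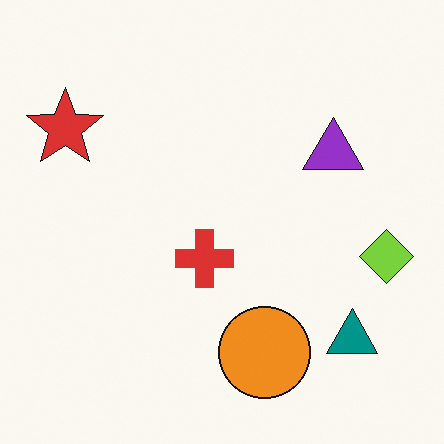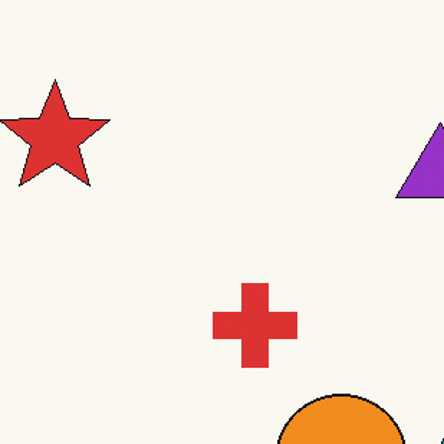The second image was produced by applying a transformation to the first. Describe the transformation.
Cropped to a modestly smaller region and rescaled.

The visible shapes are larger and the field of view is narrower; shapes near the original edges may be partly or wholly outside the frame — a crop-and-rescale.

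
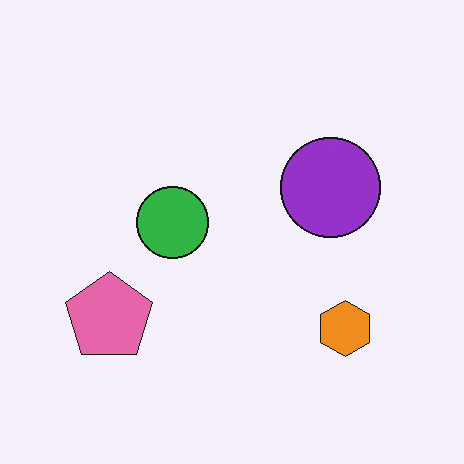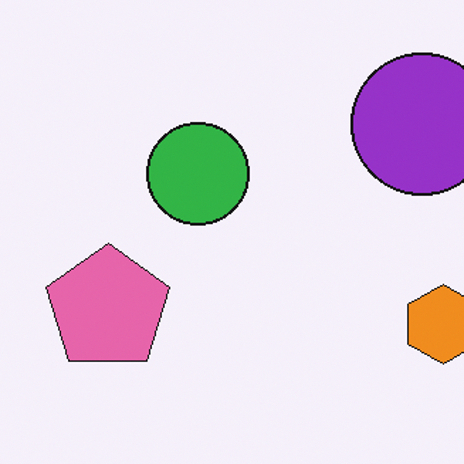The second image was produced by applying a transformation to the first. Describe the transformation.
The transformation is: cropped slightly and scaled back up.

The visible shapes are larger and the field of view is narrower; shapes near the original edges may be partly or wholly outside the frame — a crop-and-rescale.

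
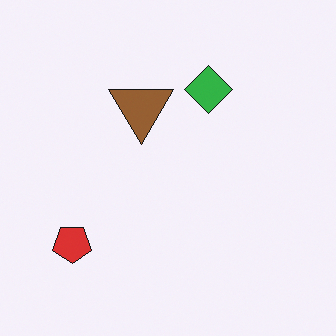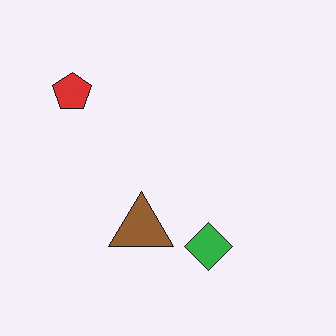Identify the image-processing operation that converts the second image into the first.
Flipped vertically (top ↔ bottom).

The green diamond is in the bottom of the second image and the top of the first — shapes on opposite sides of the horizontal midline have swapped in a mirror flip.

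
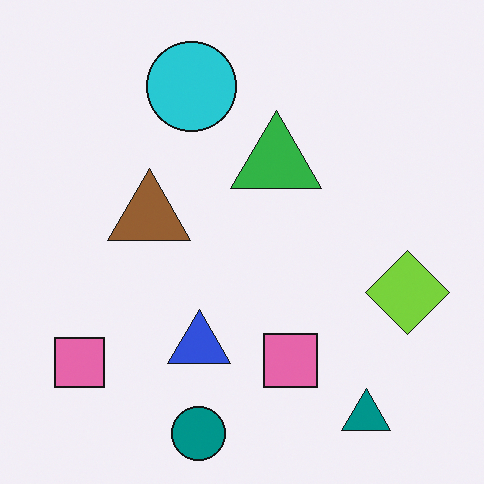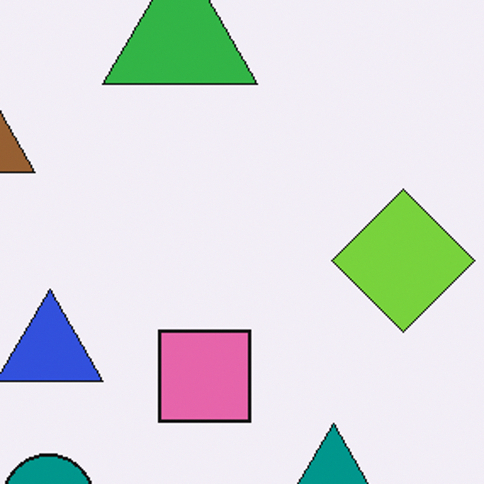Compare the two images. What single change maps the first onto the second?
The transformation is: cropped tightly and scaled back up.

The visible shapes are larger and the field of view is narrower; shapes near the original edges may be partly or wholly outside the frame — a crop-and-rescale.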